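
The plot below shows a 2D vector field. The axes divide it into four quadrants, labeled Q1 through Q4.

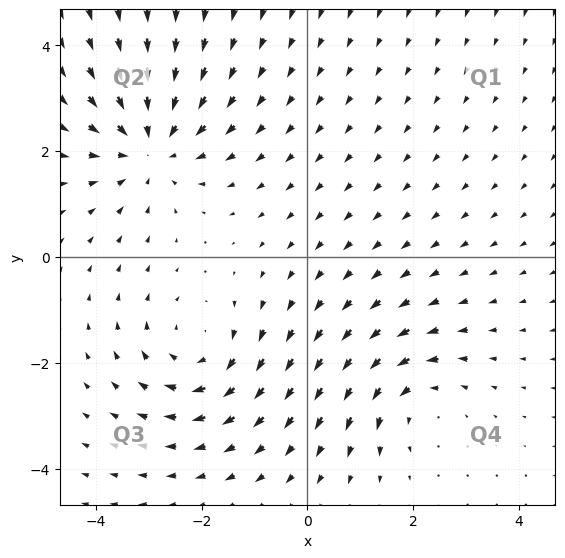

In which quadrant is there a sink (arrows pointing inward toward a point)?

The sink sits at approximately (-3.0, 2.1), which lies in quadrant Q2. The divergence there is about -4, negative as expected for a sink.

Q2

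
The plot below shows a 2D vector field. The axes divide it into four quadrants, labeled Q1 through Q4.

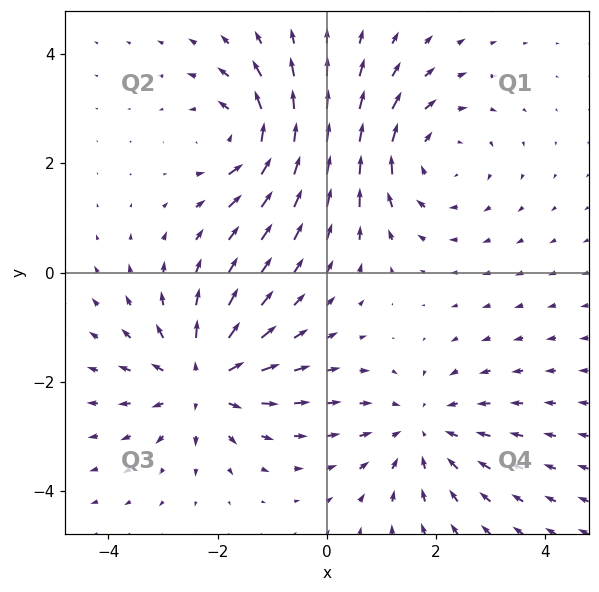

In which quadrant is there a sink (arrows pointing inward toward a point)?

Q4

The sink sits at approximately (1.7, -2.9), which lies in quadrant Q4. The divergence there is about -4, negative as expected for a sink.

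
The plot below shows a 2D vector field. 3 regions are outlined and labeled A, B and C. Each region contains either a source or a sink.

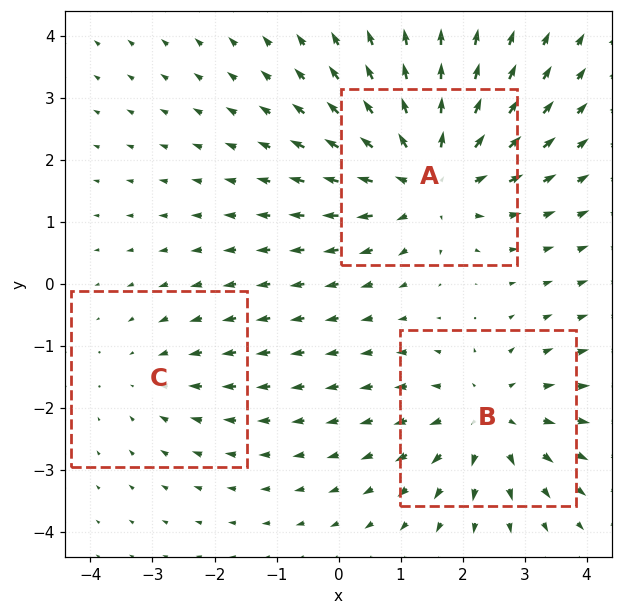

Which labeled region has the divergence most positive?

A

Divergence at each region's feature centre — A: about +4, B: about +3, C: about -2. Region A is most positive.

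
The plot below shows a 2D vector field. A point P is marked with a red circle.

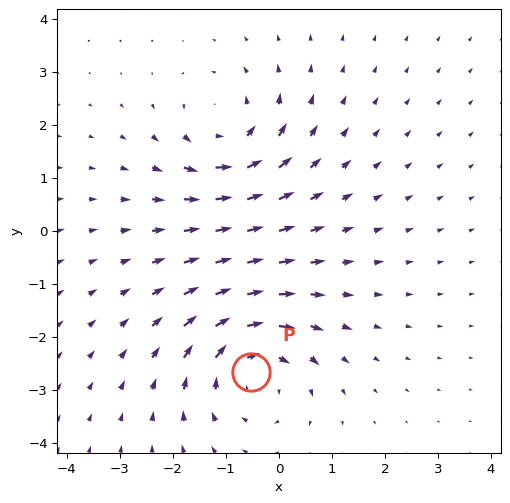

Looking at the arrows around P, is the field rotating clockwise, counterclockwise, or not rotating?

clockwise

Near P at (-0.5, -2.7) the arrows circulate clockwise. The curl (z-component) there is about -4; negative curl means clockwise rotation.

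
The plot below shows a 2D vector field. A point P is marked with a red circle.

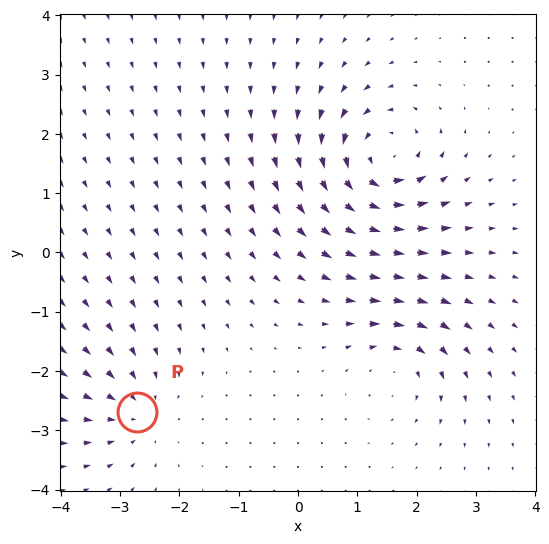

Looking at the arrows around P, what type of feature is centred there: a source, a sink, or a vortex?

At P (-2.7, -2.7) the arrows converge inward. Divergence about -4, curl ≈0 — negative divergence with near-zero curl is a sink.

sink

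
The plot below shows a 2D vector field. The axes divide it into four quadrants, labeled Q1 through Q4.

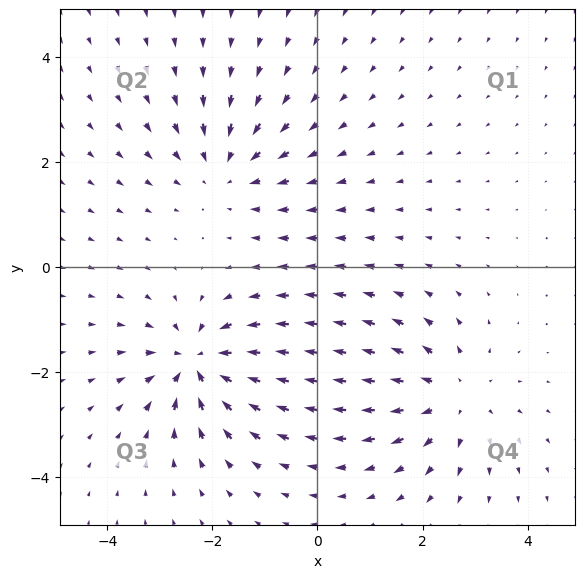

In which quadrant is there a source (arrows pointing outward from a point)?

The source sits at approximately (2.6, -2.5), which lies in quadrant Q4. The divergence there is about +4, positive as expected for a source.

Q4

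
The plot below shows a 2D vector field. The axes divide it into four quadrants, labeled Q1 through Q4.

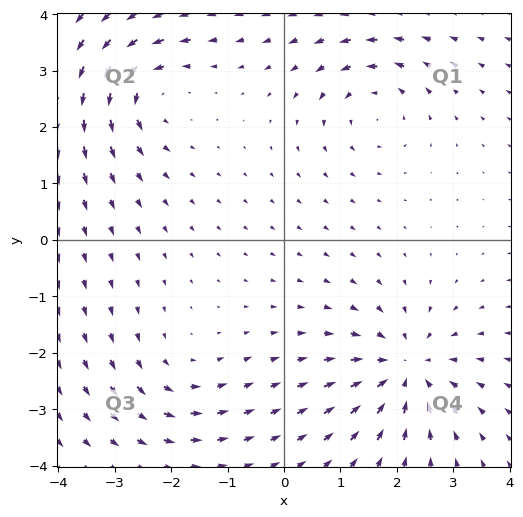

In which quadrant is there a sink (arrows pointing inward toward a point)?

Q4

The sink sits at approximately (2.2, -2.3), which lies in quadrant Q4. The divergence there is about -5, negative as expected for a sink.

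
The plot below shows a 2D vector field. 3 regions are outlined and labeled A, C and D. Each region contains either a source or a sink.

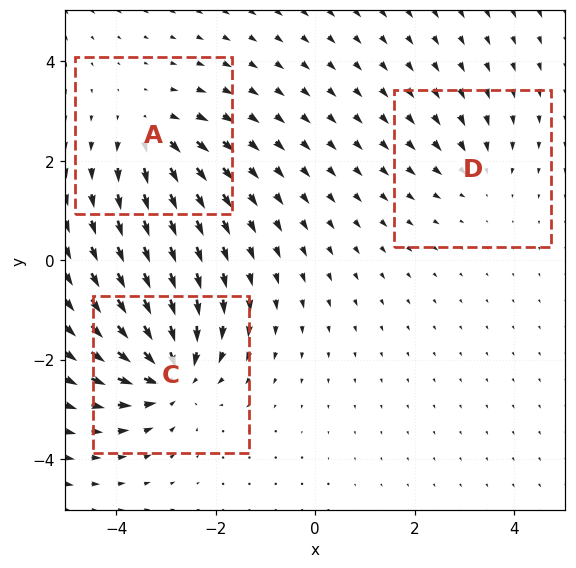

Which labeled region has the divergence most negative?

Divergence at each region's feature centre — A: about +3, C: about -5, D: about -2. Region C is most negative.

C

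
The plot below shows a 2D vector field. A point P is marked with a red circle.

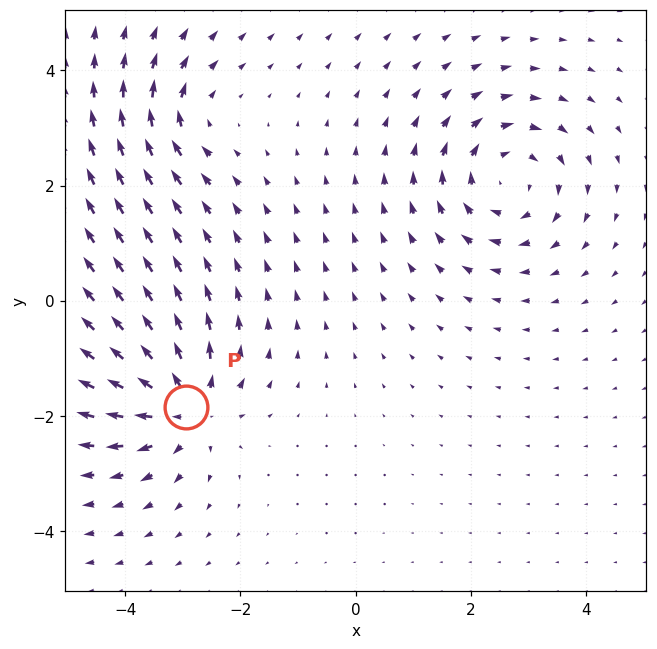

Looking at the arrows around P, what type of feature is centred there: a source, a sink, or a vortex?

At P (-2.9, -1.8) the arrows spread outward. Divergence about +6, curl ≈0 — positive divergence with near-zero curl is a source.

source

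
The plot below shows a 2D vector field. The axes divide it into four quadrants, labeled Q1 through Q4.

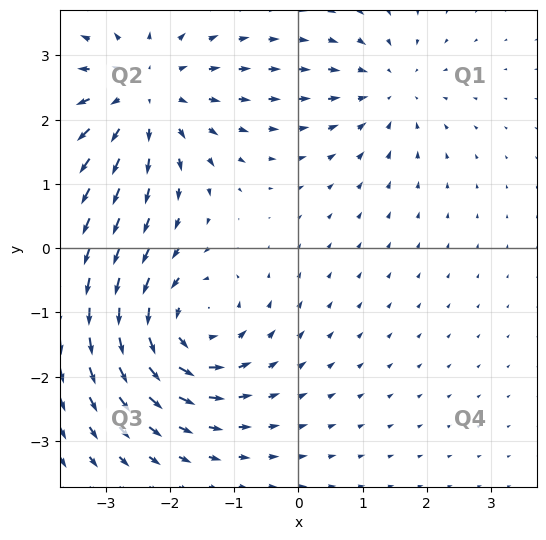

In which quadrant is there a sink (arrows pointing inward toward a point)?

Q1

The sink sits at approximately (1.4, 2.5), which lies in quadrant Q1. The divergence there is about -3, negative as expected for a sink.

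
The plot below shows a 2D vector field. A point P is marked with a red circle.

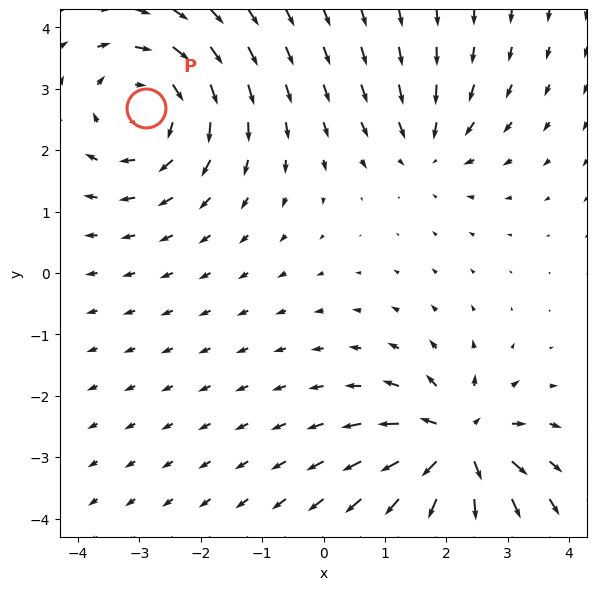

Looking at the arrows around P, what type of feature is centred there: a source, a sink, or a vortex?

vortex

At P (-2.9, 2.7) the arrows circulate clockwise. Divergence ≈0, curl about -4 — near-zero divergence with nonzero curl is a vortex.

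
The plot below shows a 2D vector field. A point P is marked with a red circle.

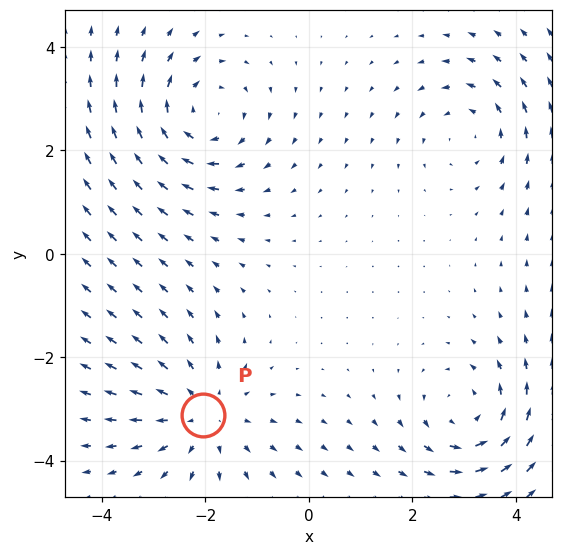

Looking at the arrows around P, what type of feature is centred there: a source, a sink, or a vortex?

At P (-2.0, -3.1) the arrows spread outward. Divergence about +3, curl ≈0 — positive divergence with near-zero curl is a source.

source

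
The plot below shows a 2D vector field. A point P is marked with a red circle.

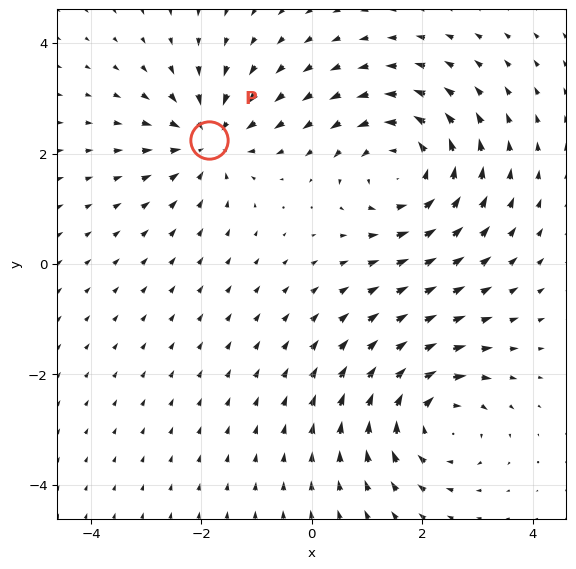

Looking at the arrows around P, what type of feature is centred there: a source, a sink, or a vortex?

sink

At P (-1.9, 2.3) the arrows converge inward. Divergence about -4, curl ≈0 — negative divergence with near-zero curl is a sink.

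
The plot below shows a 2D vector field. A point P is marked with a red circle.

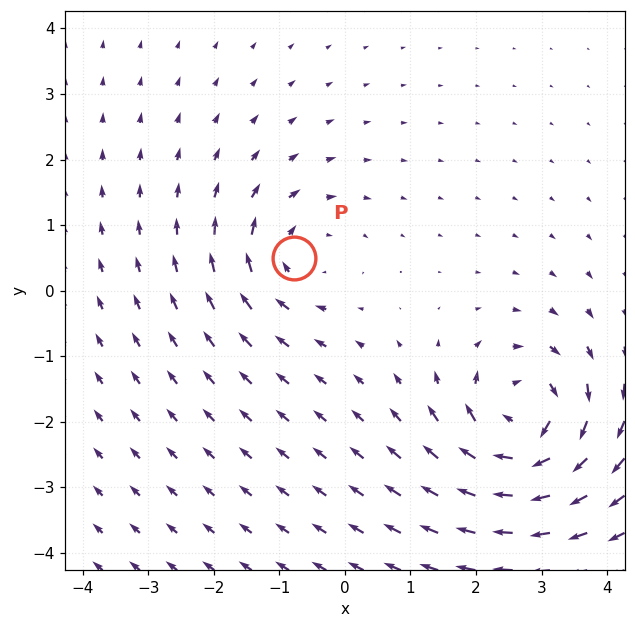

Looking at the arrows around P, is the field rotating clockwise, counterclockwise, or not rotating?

Near P at (-0.8, 0.5) the arrows circulate clockwise. The curl (z-component) there is about -4; negative curl means clockwise rotation.

clockwise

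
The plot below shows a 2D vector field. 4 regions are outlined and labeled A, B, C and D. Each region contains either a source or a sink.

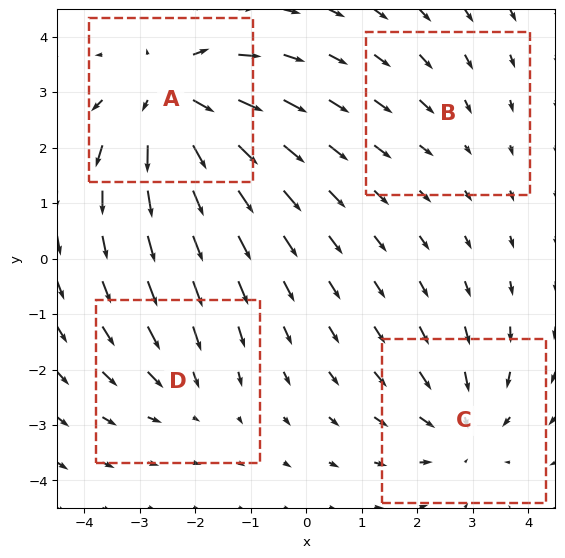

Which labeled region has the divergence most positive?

Divergence at each region's feature centre — A: about +6, B: about -2, C: about -4, D: about -3. Region A is most positive.

A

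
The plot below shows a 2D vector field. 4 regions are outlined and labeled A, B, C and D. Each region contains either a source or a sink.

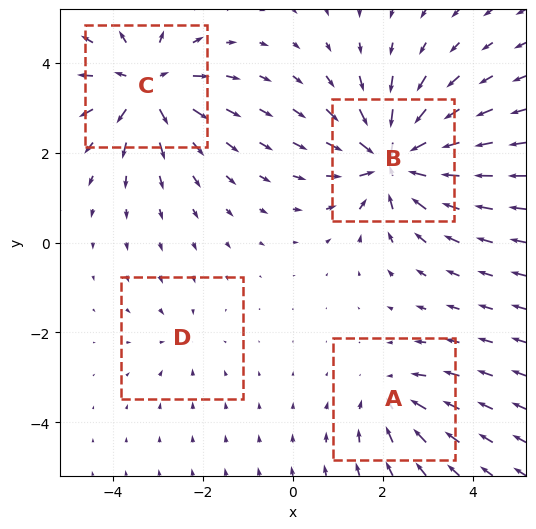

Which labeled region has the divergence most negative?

Divergence at each region's feature centre — A: about -3, B: about -7, C: about +6, D: about -2. Region B is most negative.

B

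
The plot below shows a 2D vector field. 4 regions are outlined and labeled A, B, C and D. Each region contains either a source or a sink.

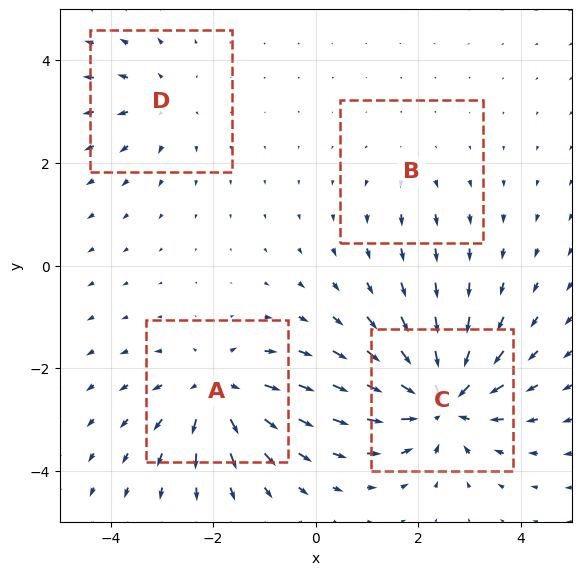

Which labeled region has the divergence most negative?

Divergence at each region's feature centre — A: about +6, B: about +2, C: about -8, D: about +4. Region C is most negative.

C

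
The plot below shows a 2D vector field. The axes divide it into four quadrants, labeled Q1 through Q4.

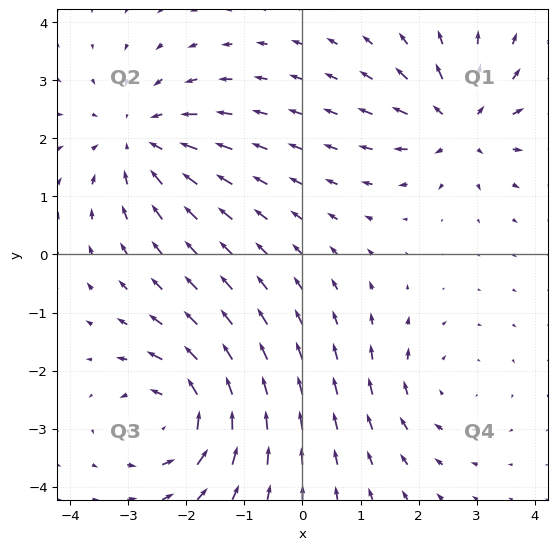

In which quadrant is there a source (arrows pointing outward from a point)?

The source sits at approximately (2.7, 2.2), which lies in quadrant Q1. The divergence there is about +5, positive as expected for a source.

Q1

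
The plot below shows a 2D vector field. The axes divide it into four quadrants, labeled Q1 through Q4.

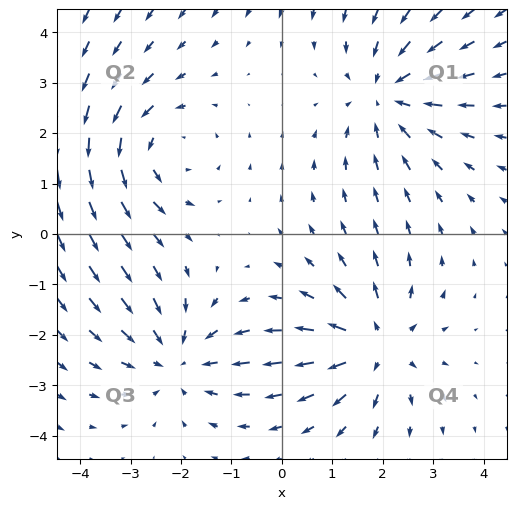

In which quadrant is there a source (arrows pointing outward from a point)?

Q4

The source sits at approximately (1.8, -2.2), which lies in quadrant Q4. The divergence there is about +5, positive as expected for a source.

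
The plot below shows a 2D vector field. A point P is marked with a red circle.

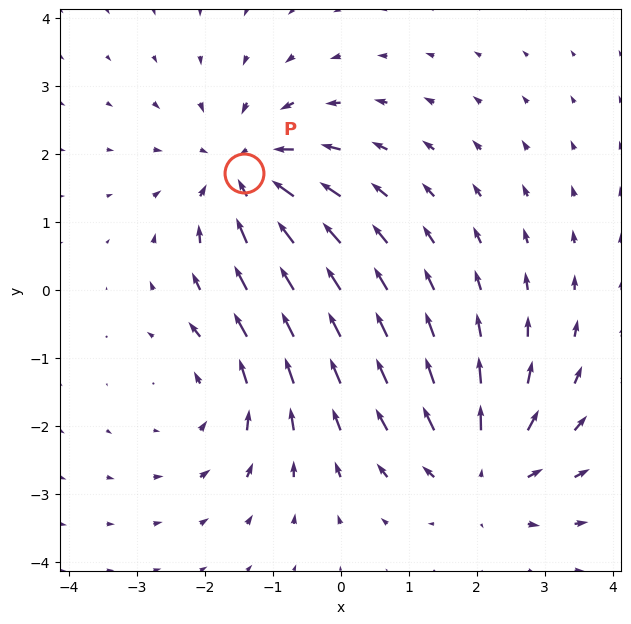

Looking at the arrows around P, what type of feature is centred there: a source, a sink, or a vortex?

sink

At P (-1.4, 1.7) the arrows converge inward. Divergence about -5, curl ≈0 — negative divergence with near-zero curl is a sink.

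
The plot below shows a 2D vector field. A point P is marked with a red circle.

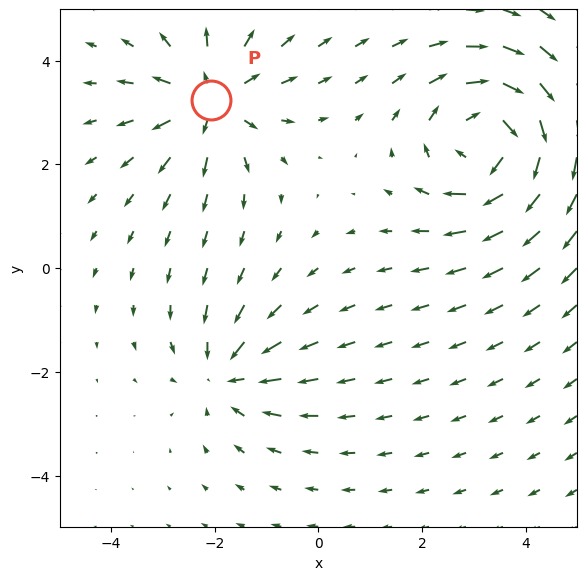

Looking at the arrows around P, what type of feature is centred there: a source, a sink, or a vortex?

source

At P (-2.1, 3.2) the arrows spread outward. Divergence about +4, curl ≈0 — positive divergence with near-zero curl is a source.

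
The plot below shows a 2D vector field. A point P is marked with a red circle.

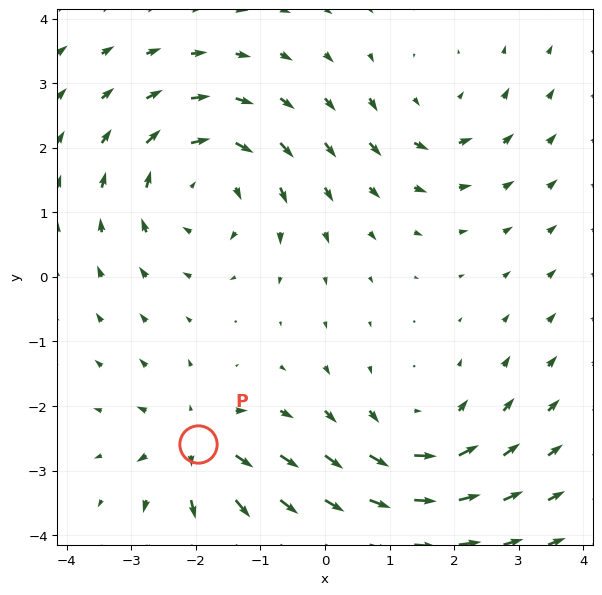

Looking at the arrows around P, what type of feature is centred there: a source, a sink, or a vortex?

At P (-2.0, -2.6) the arrows spread outward. Divergence about +5, curl ≈0 — positive divergence with near-zero curl is a source.

source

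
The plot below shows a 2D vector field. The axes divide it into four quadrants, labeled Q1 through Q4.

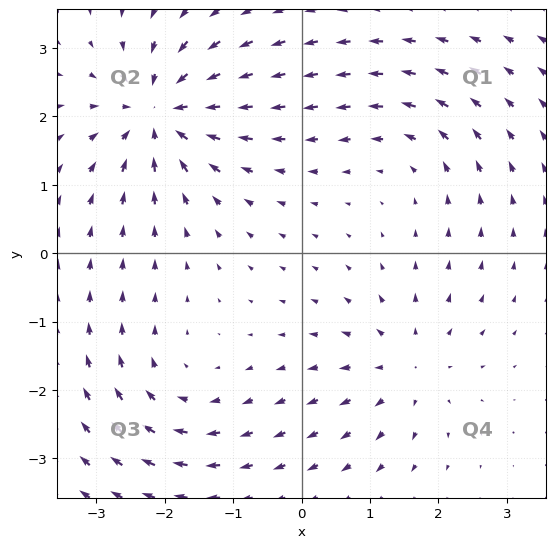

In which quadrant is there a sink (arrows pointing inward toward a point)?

Q2

The sink sits at approximately (-2.1, 2.1), which lies in quadrant Q2. The divergence there is about -7, negative as expected for a sink.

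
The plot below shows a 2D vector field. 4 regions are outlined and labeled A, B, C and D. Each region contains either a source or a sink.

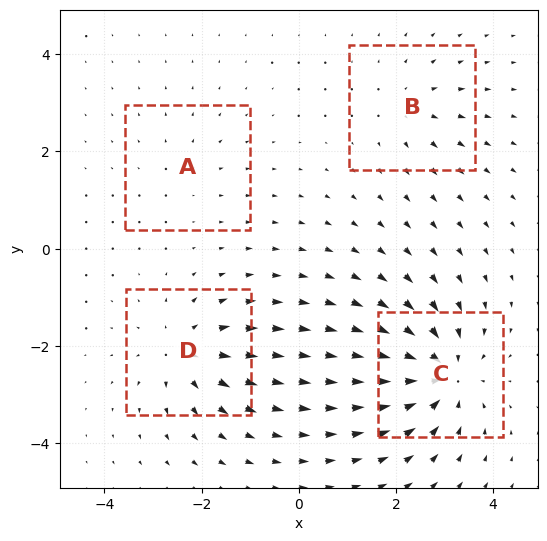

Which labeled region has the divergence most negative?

Divergence at each region's feature centre — A: about +2, B: about +3, C: about -7, D: about +5. Region C is most negative.

C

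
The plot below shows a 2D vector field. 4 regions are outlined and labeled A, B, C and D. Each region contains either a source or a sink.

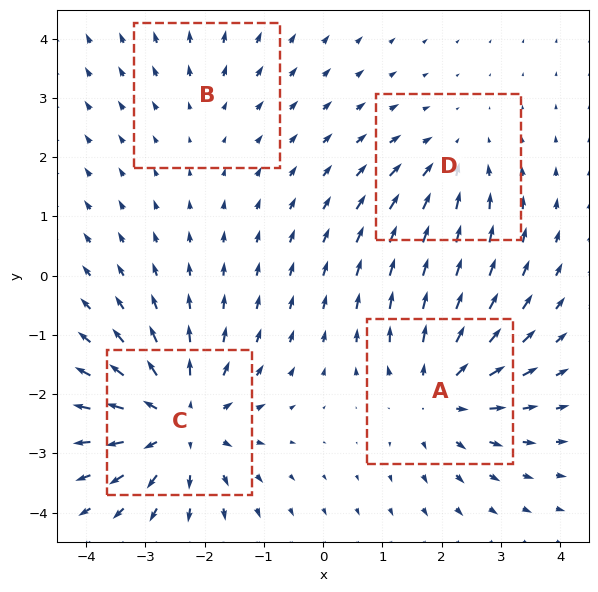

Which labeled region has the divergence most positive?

Divergence at each region's feature centre — A: about +5, B: about +2, C: about +6, D: about -3. Region C is most positive.

C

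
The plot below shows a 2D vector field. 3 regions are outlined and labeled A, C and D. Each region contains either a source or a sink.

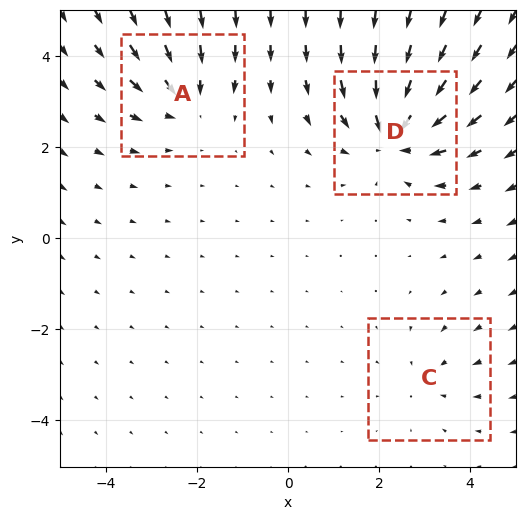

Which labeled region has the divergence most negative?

D

Divergence at each region's feature centre — A: about -3, C: about -2, D: about -5. Region D is most negative.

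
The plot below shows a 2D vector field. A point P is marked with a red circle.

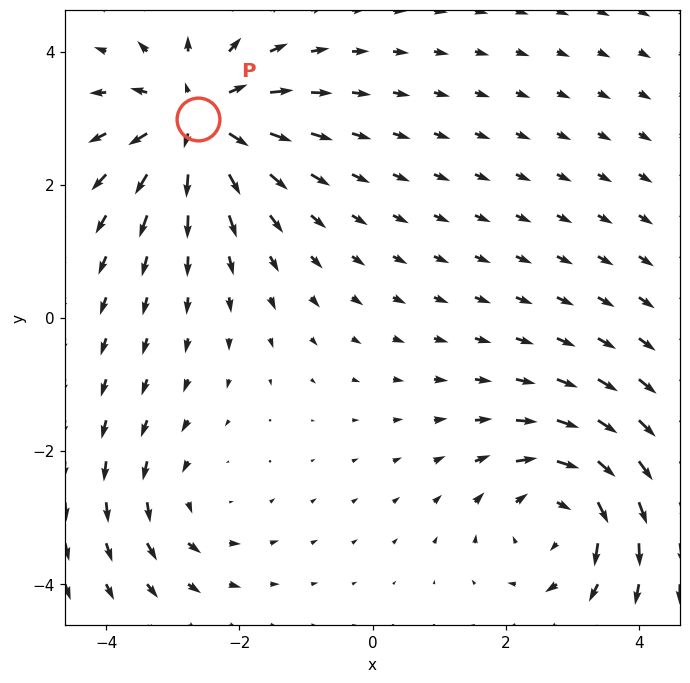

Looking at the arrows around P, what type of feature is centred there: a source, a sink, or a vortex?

At P (-2.6, 3.0) the arrows spread outward. Divergence about +5, curl ≈0 — positive divergence with near-zero curl is a source.

source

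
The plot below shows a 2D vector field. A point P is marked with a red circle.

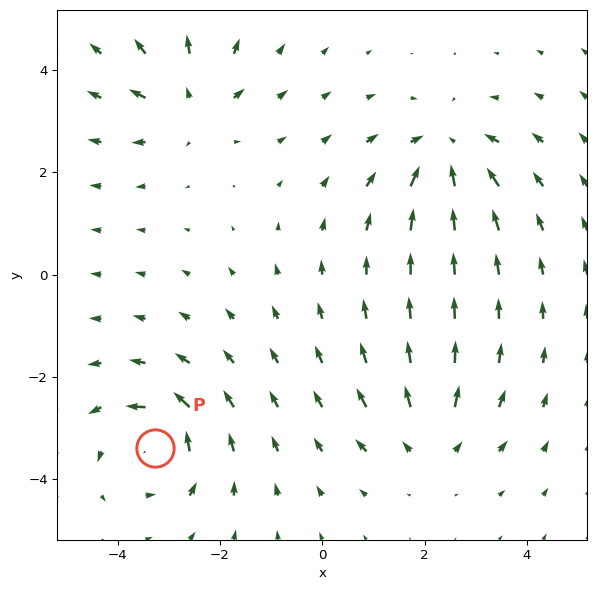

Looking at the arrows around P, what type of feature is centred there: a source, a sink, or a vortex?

At P (-3.3, -3.4) the arrows circulate counterclockwise. Divergence ≈0, curl about +7 — near-zero divergence with nonzero curl is a vortex.

vortex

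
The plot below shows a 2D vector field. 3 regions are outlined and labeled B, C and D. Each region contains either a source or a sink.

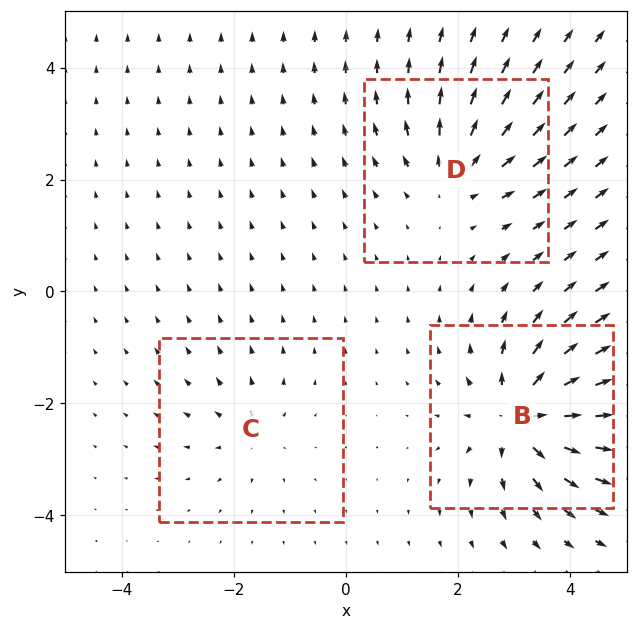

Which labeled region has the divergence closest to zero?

Divergence at each region's feature centre — B: about +6, C: about +3, D: about +4. Region C is closest to zero.

C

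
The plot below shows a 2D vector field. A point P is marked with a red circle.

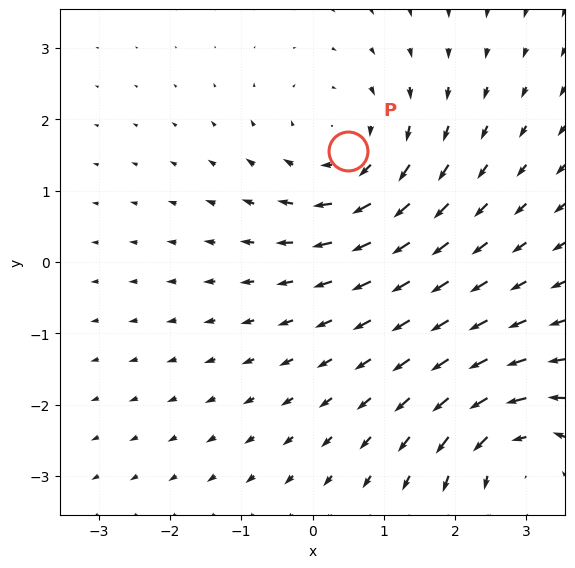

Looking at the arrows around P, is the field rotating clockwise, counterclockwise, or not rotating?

clockwise

Near P at (0.5, 1.6) the arrows circulate clockwise. The curl (z-component) there is about -3; negative curl means clockwise rotation.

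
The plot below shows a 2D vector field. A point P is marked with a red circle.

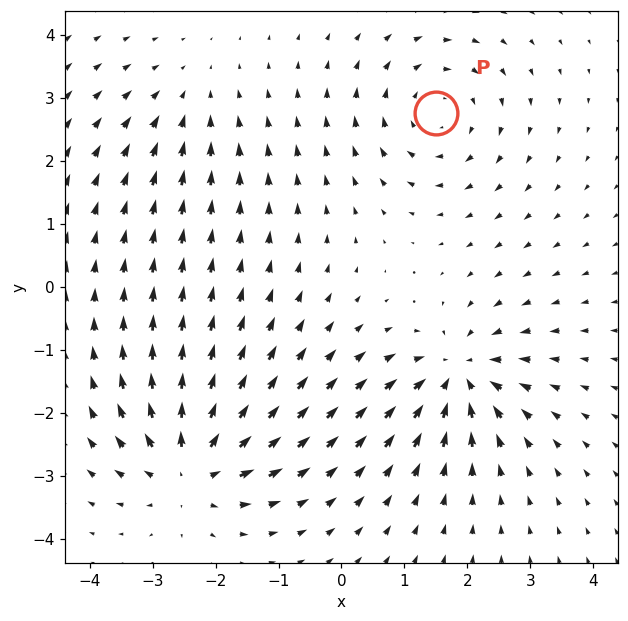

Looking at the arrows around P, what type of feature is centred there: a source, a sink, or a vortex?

At P (1.5, 2.8) the arrows circulate clockwise. Divergence ≈0, curl about -4 — near-zero divergence with nonzero curl is a vortex.

vortex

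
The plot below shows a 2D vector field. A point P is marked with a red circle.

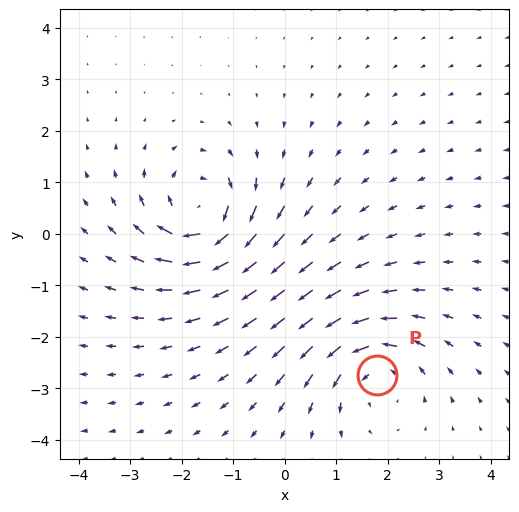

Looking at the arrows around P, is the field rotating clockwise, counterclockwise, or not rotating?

counterclockwise

Near P at (1.8, -2.7) the arrows circulate counterclockwise. The curl (z-component) there is about +4; positive curl means counterclockwise rotation.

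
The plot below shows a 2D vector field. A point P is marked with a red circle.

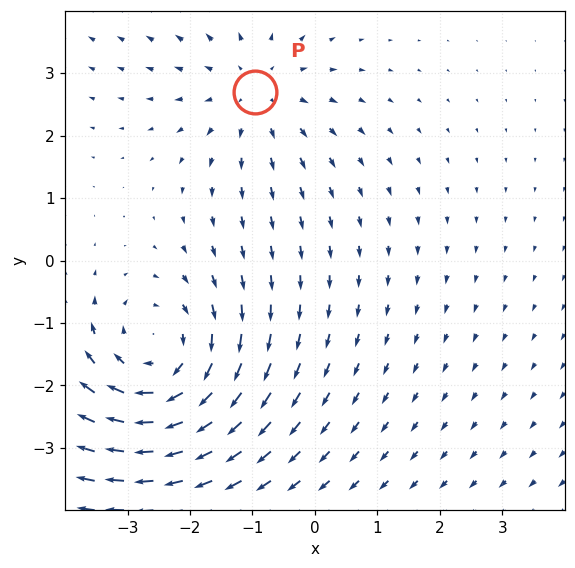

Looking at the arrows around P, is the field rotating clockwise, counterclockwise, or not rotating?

Near P at (-1.0, 2.7) the arrows show no circulation. The curl there is ≈0.

not rotating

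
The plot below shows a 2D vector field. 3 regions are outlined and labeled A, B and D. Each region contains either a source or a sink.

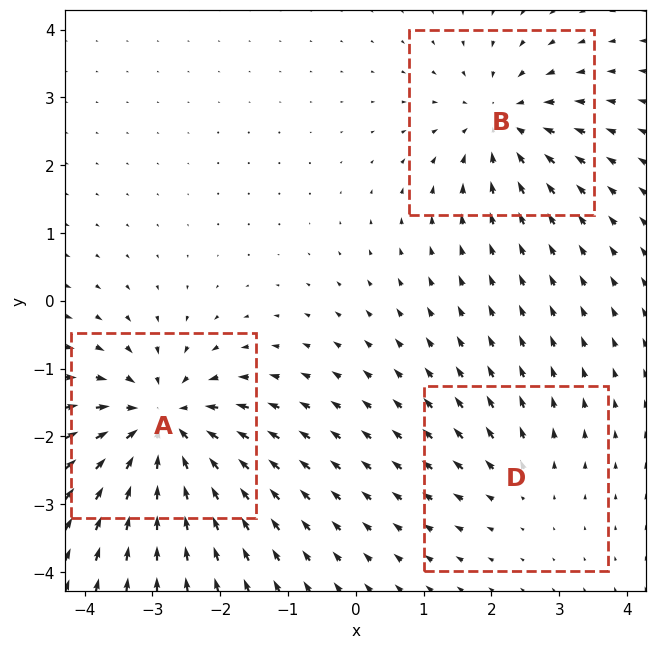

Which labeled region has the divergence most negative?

A

Divergence at each region's feature centre — A: about -5, B: about -4, D: about +2. Region A is most negative.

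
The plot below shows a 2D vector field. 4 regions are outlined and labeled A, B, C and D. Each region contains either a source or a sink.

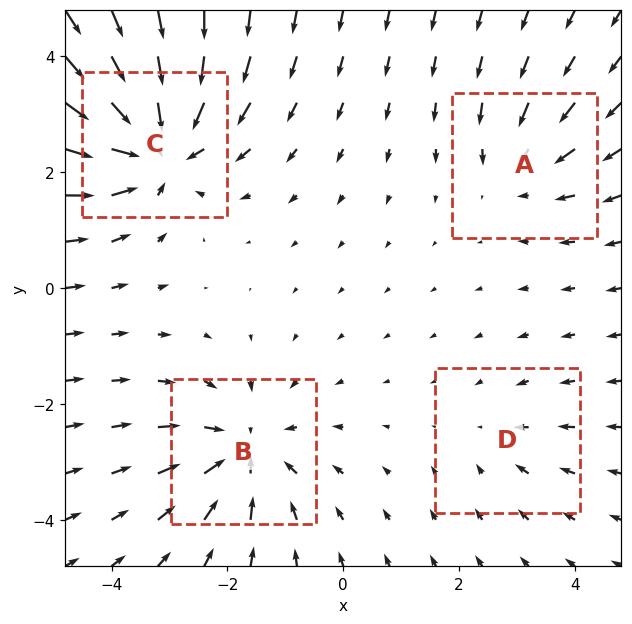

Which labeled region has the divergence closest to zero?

Divergence at each region's feature centre — A: about -3, B: about -5, C: about -7, D: about -2. Region D is closest to zero.

D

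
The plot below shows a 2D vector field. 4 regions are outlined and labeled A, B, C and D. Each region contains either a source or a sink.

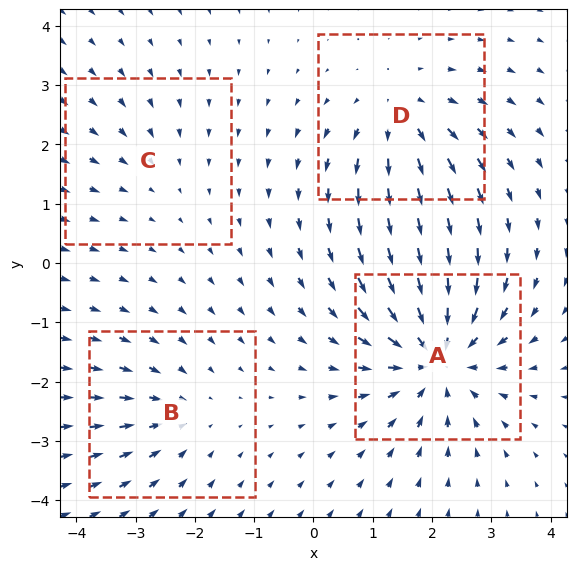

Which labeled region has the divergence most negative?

A

Divergence at each region's feature centre — A: about -7, B: about -3, C: about -2, D: about +4. Region A is most negative.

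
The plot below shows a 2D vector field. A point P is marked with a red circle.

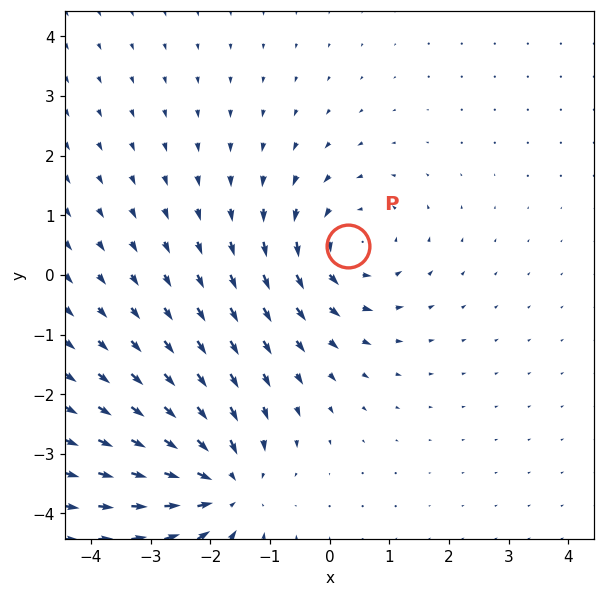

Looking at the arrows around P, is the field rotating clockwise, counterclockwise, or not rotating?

Near P at (0.3, 0.5) the arrows circulate counterclockwise. The curl (z-component) there is about +4; positive curl means counterclockwise rotation.

counterclockwise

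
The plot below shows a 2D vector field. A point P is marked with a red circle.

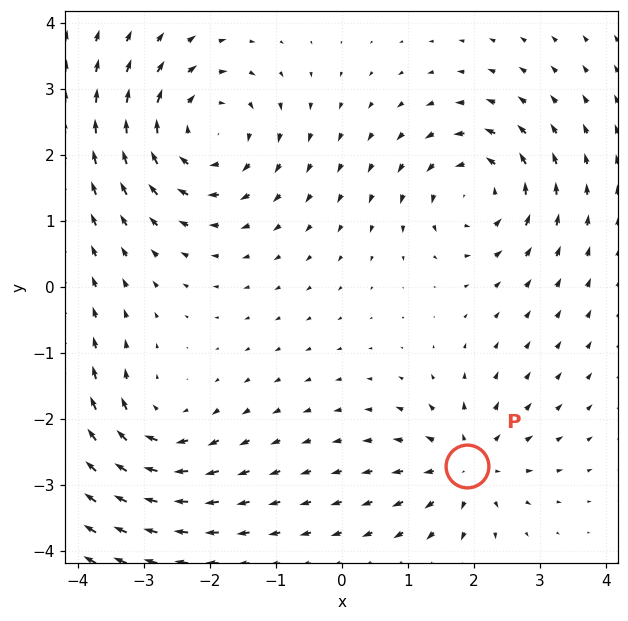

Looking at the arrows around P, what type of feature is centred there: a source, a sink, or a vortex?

At P (1.9, -2.7) the arrows spread outward. Divergence about +4, curl ≈0 — positive divergence with near-zero curl is a source.

source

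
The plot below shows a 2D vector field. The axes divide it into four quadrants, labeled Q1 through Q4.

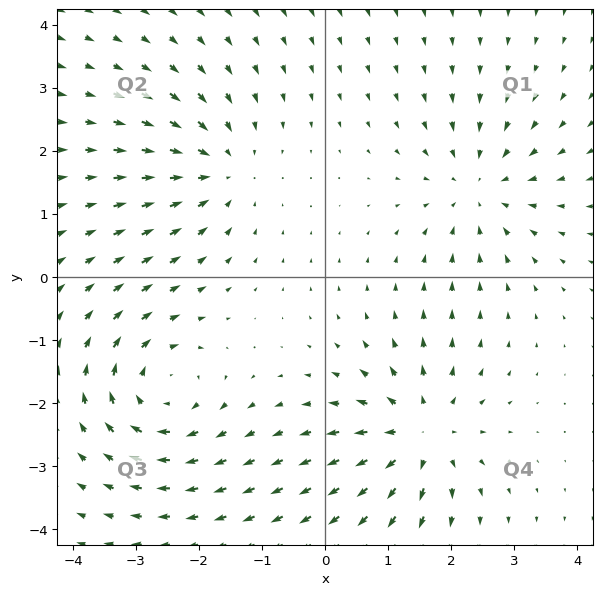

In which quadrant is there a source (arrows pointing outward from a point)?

Q4

The source sits at approximately (1.5, -2.5), which lies in quadrant Q4. The divergence there is about +4, positive as expected for a source.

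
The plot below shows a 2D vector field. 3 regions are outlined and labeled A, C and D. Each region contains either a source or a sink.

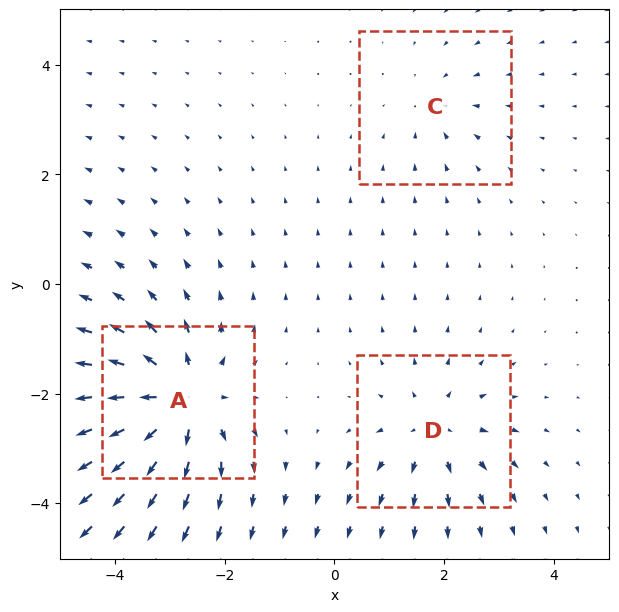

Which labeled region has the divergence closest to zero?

Divergence at each region's feature centre — A: about +6, C: about -2, D: about +3. Region C is closest to zero.

C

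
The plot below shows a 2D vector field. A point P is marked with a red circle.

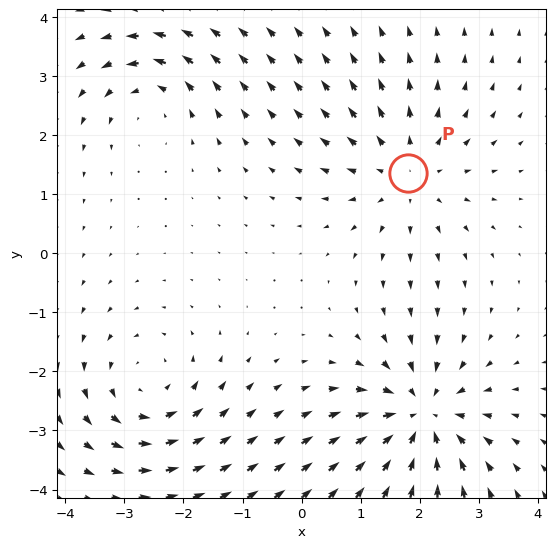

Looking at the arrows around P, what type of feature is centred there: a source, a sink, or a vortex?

At P (1.8, 1.4) the arrows spread outward. Divergence about +3, curl ≈0 — positive divergence with near-zero curl is a source.

source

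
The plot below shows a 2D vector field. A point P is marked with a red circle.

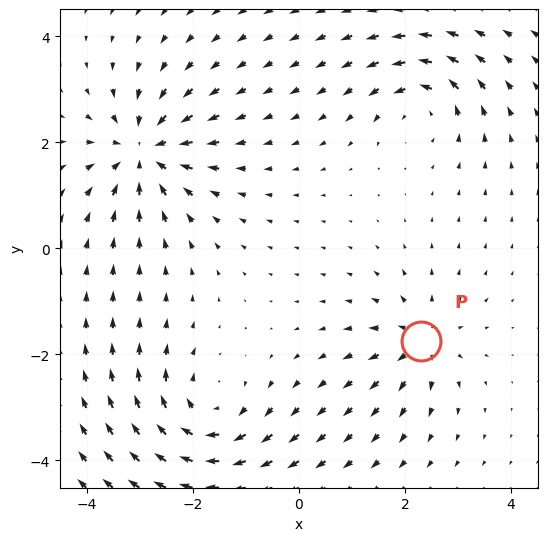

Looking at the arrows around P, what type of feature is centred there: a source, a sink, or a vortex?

At P (2.3, -1.7) the arrows spread outward. Divergence about +5, curl ≈0 — positive divergence with near-zero curl is a source.

source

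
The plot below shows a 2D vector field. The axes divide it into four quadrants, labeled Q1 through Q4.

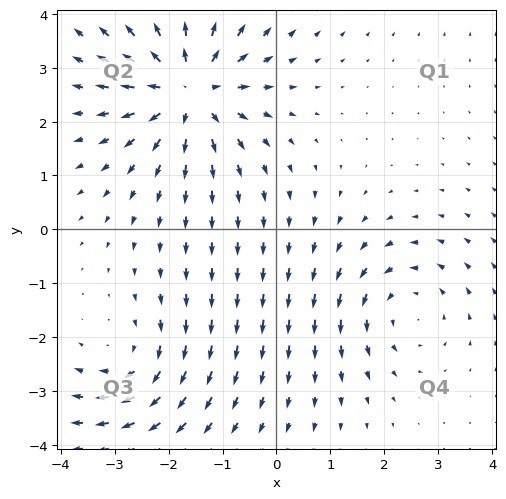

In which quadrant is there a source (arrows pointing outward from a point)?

Q2

The source sits at approximately (-1.6, 2.6), which lies in quadrant Q2. The divergence there is about +5, positive as expected for a source.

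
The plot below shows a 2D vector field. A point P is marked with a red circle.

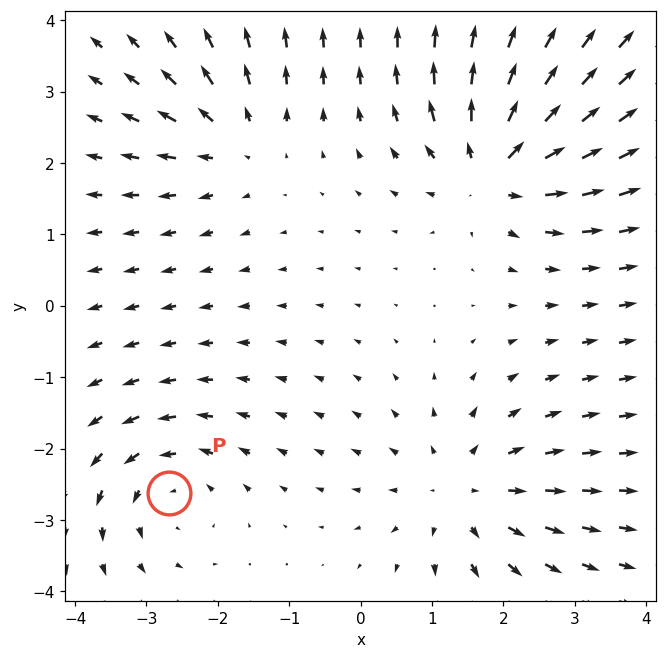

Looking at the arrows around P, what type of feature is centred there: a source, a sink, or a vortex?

At P (-2.7, -2.6) the arrows circulate counterclockwise. Divergence ≈0, curl about +4 — near-zero divergence with nonzero curl is a vortex.

vortex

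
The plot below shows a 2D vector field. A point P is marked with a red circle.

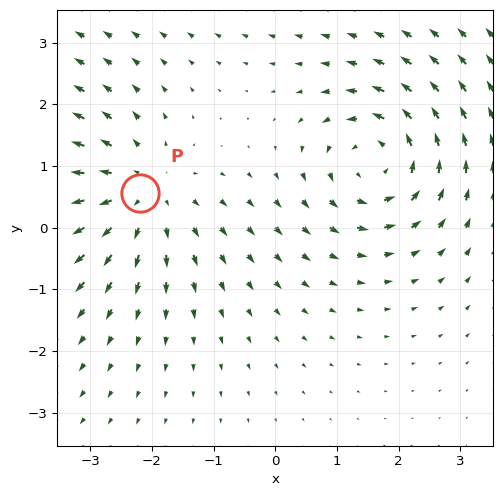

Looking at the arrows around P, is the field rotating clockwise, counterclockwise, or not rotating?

not rotating

Near P at (-2.2, 0.6) the arrows show no circulation. The curl there is ≈0.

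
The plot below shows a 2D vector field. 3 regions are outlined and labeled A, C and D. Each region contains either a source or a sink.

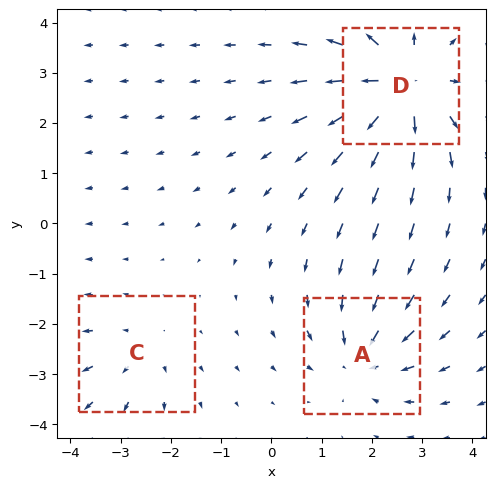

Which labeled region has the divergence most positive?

Divergence at each region's feature centre — A: about -3, C: about +2, D: about +5. Region D is most positive.

D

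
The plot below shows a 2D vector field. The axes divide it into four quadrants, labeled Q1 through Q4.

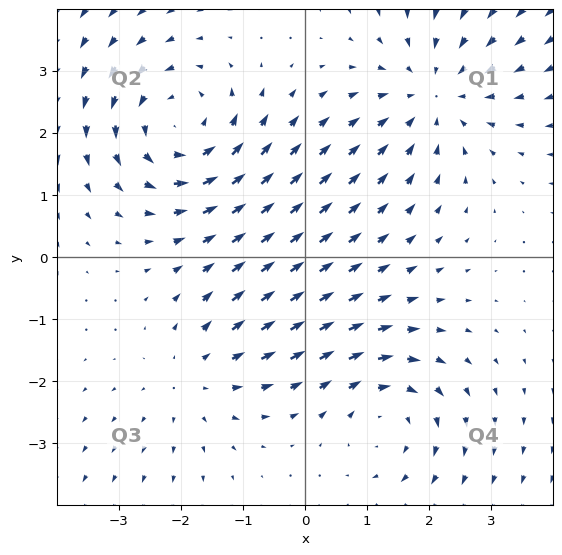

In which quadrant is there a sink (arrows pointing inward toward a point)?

Q1

The sink sits at approximately (2.1, 2.6), which lies in quadrant Q1. The divergence there is about -3, negative as expected for a sink.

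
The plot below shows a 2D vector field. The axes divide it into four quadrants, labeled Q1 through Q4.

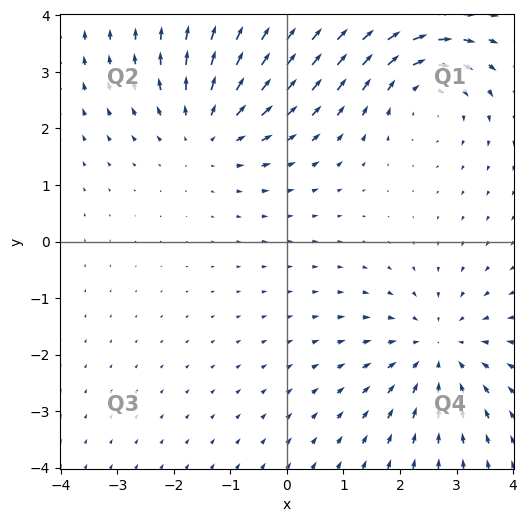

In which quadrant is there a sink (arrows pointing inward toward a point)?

Q4

The sink sits at approximately (2.7, -1.9), which lies in quadrant Q4. The divergence there is about -3, negative as expected for a sink.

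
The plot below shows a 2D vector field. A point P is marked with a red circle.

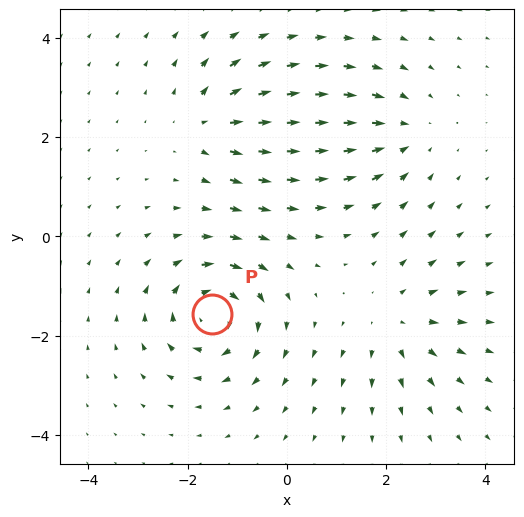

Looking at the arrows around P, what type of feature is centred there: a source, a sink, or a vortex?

At P (-1.5, -1.6) the arrows circulate clockwise. Divergence ≈0, curl about -6 — near-zero divergence with nonzero curl is a vortex.

vortex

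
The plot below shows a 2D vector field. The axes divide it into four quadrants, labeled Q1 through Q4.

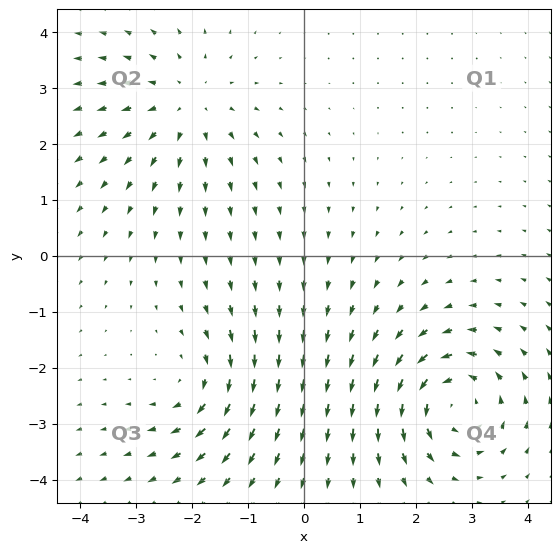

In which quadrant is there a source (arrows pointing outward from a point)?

Q2

The source sits at approximately (-2.1, 2.7), which lies in quadrant Q2. The divergence there is about +3, positive as expected for a source.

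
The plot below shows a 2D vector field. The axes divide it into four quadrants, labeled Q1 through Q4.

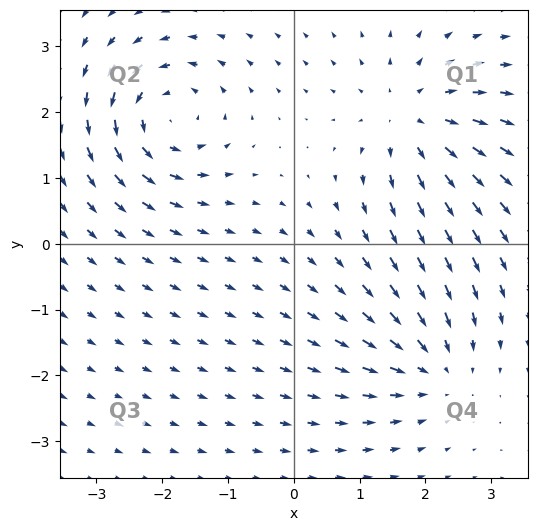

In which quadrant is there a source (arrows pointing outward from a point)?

The source sits at approximately (1.8, 1.9), which lies in quadrant Q1. The divergence there is about +4, positive as expected for a source.

Q1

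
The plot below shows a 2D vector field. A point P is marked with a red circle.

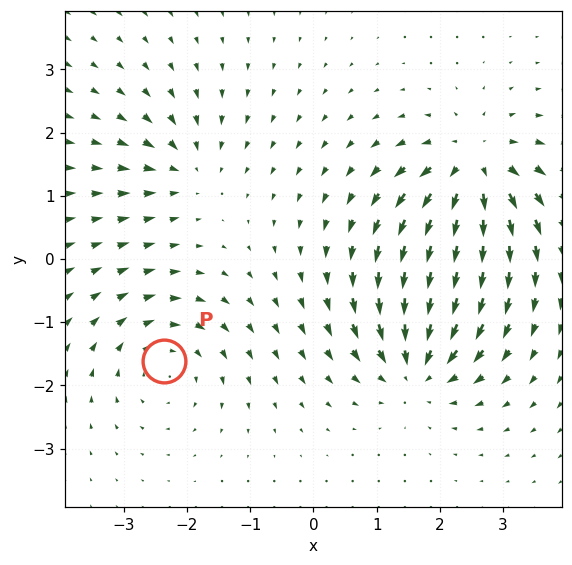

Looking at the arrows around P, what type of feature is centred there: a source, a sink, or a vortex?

At P (-2.4, -1.6) the arrows circulate clockwise. Divergence ≈0, curl about -4 — near-zero divergence with nonzero curl is a vortex.

vortex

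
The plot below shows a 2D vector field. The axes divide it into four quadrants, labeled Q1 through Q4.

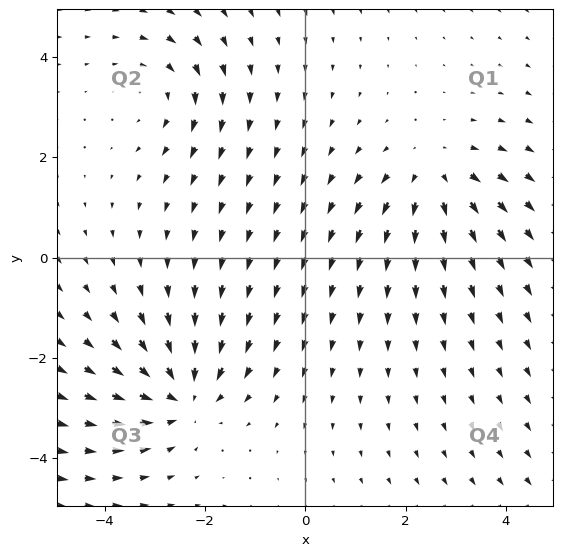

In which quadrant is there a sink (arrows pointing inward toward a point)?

The sink sits at approximately (-2.4, -2.7), which lies in quadrant Q3. The divergence there is about -4, negative as expected for a sink.

Q3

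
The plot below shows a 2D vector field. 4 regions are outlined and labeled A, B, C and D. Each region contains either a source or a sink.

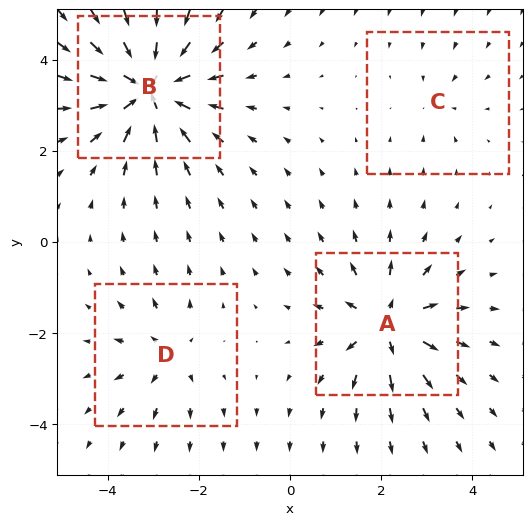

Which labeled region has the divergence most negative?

B

Divergence at each region's feature centre — A: about +6, B: about -9, C: about -2, D: about +4. Region B is most negative.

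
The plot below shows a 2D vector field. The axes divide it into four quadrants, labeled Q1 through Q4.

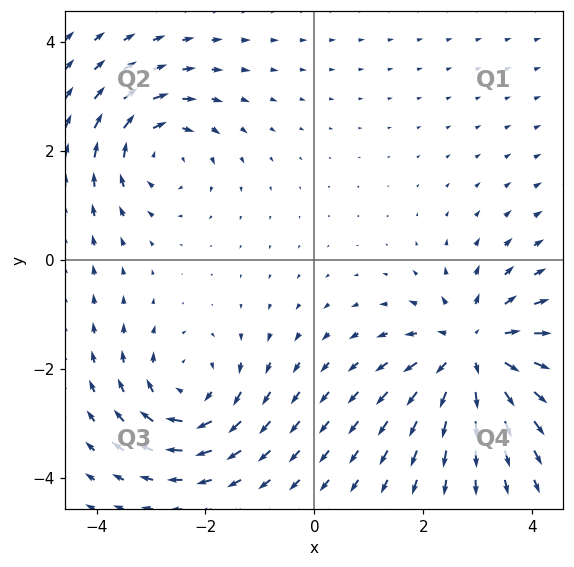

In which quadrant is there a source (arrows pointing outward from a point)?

Q4

The source sits at approximately (2.9, -1.7), which lies in quadrant Q4. The divergence there is about +4, positive as expected for a source.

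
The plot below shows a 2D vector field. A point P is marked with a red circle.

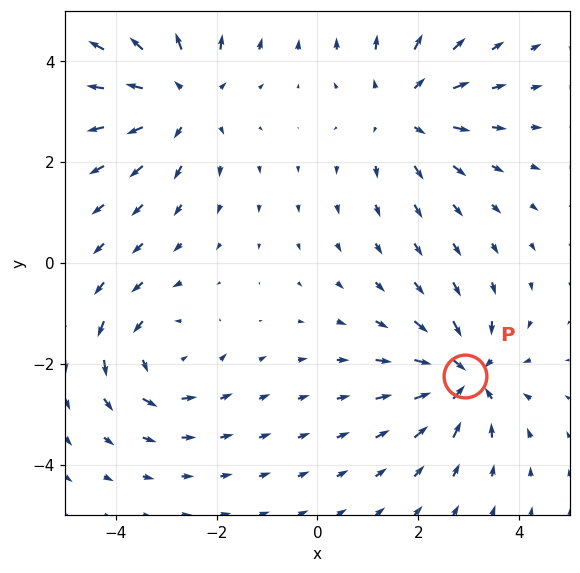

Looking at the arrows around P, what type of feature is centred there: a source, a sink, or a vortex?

sink

At P (2.9, -2.2) the arrows converge inward. Divergence about -6, curl ≈0 — negative divergence with near-zero curl is a sink.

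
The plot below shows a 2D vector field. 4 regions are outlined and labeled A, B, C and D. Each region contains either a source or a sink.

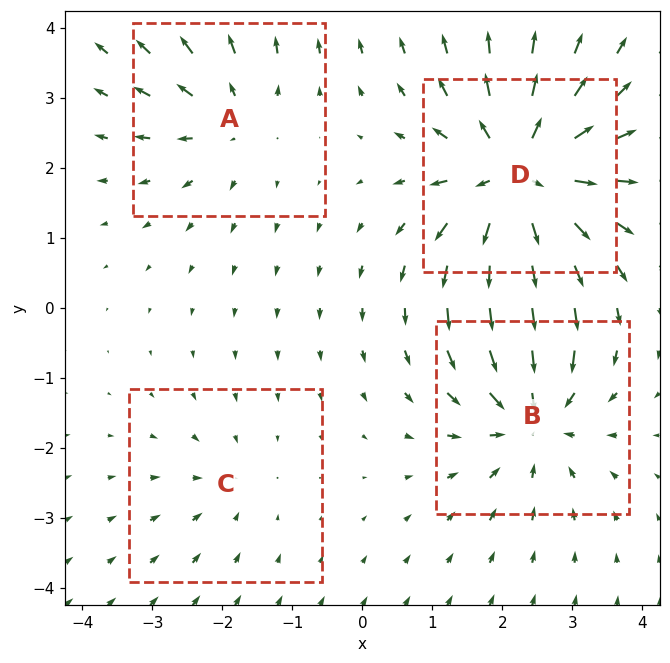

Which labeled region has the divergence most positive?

Divergence at each region's feature centre — A: about +4, B: about -5, C: about -2, D: about +7. Region D is most positive.

D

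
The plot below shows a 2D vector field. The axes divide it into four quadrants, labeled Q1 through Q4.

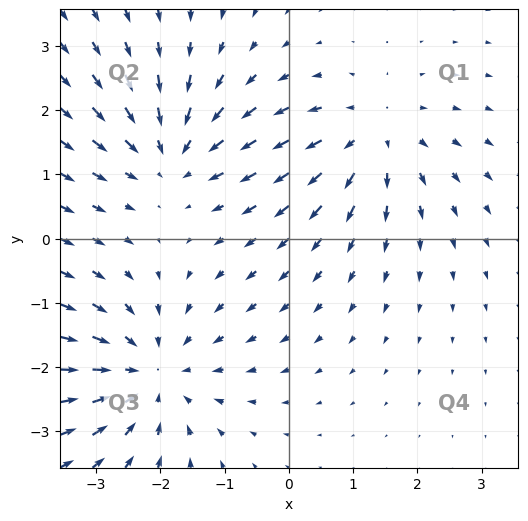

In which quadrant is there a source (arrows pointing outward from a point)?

Q1

The source sits at approximately (1.3, 1.6), which lies in quadrant Q1. The divergence there is about +4, positive as expected for a source.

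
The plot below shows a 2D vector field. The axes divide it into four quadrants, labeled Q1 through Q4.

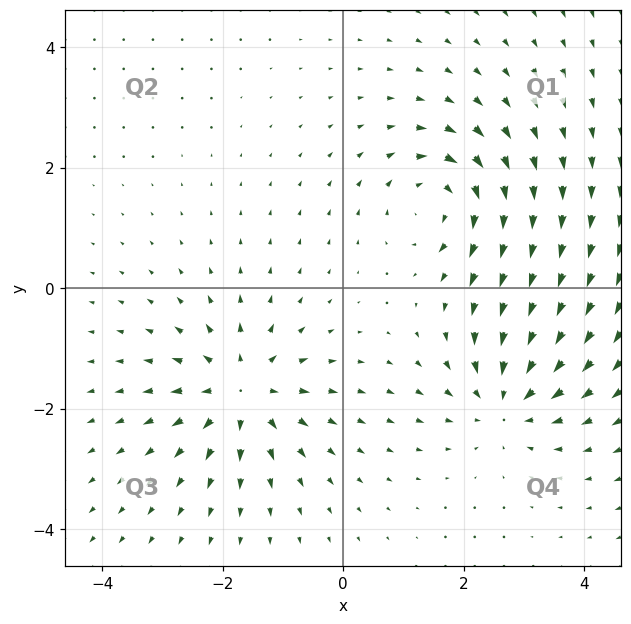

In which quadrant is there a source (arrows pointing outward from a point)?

The source sits at approximately (-1.7, -1.7), which lies in quadrant Q3. The divergence there is about +5, positive as expected for a source.

Q3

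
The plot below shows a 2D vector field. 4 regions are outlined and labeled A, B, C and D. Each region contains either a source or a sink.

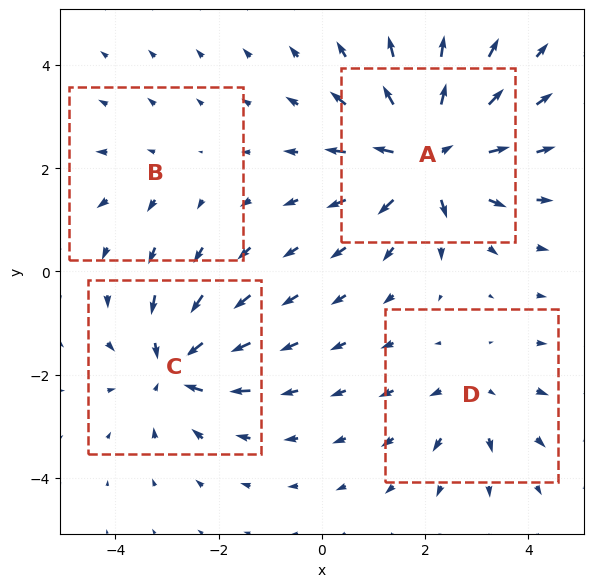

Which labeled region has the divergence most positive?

A

Divergence at each region's feature centre — A: about +8, B: about +2, C: about -5, D: about +3. Region A is most positive.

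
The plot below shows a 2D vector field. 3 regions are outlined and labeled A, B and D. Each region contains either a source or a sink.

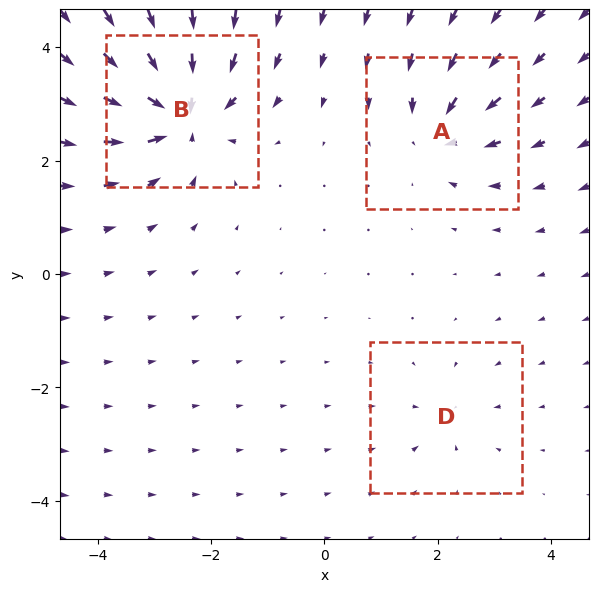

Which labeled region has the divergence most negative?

Divergence at each region's feature centre — A: about -4, B: about -7, D: about -2. Region B is most negative.

B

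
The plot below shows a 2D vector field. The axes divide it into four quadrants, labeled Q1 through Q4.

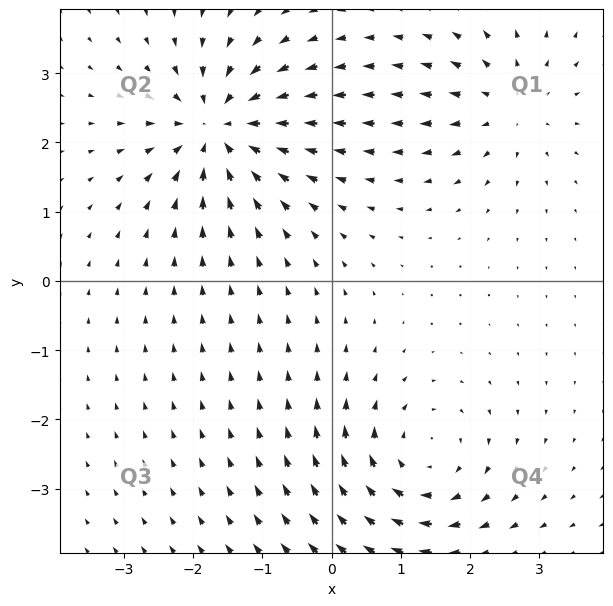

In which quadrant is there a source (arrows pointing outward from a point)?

The source sits at approximately (2.6, 2.5), which lies in quadrant Q1. The divergence there is about +3, positive as expected for a source.

Q1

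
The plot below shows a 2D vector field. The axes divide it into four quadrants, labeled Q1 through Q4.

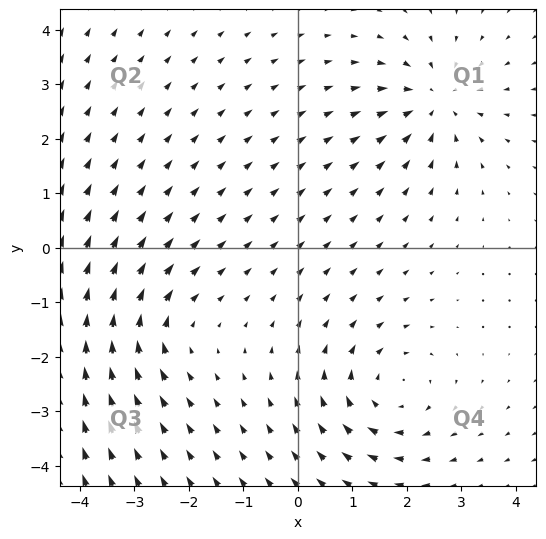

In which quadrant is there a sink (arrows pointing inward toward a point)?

The sink sits at approximately (2.5, 2.7), which lies in quadrant Q1. The divergence there is about -5, negative as expected for a sink.

Q1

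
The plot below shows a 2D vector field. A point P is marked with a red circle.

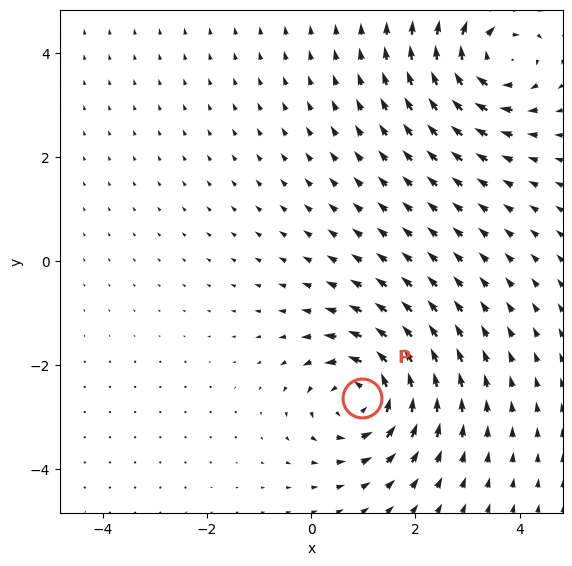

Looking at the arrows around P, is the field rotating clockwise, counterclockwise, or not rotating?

counterclockwise

Near P at (1.0, -2.6) the arrows circulate counterclockwise. The curl (z-component) there is about +4; positive curl means counterclockwise rotation.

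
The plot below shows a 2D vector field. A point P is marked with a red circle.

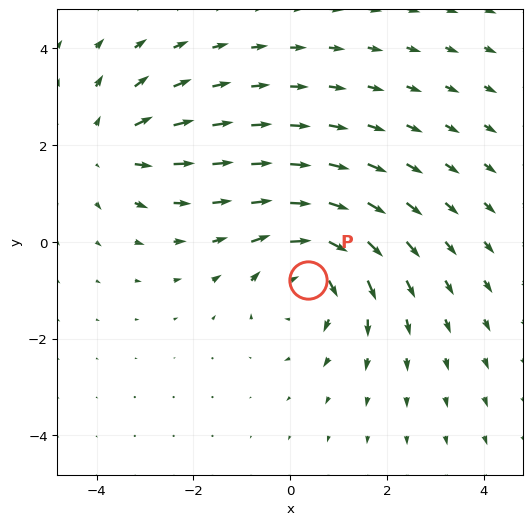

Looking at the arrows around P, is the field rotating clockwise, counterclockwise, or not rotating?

clockwise

Near P at (0.4, -0.8) the arrows circulate clockwise. The curl (z-component) there is about -4; negative curl means clockwise rotation.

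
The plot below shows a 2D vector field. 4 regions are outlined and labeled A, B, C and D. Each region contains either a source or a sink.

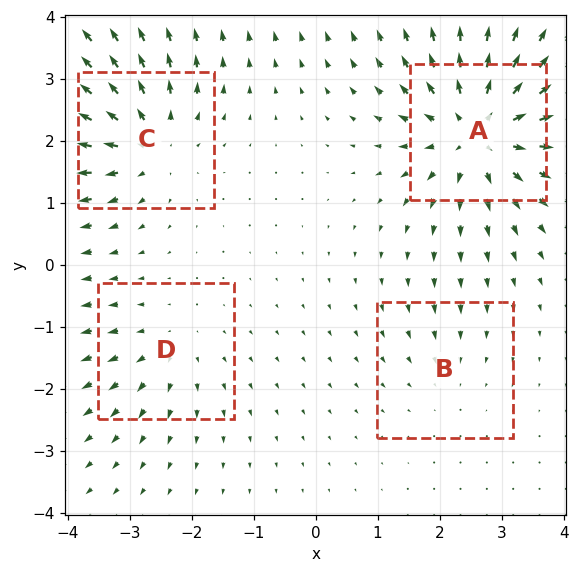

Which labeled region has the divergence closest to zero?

B

Divergence at each region's feature centre — A: about +8, B: about -2, C: about +6, D: about +4. Region B is closest to zero.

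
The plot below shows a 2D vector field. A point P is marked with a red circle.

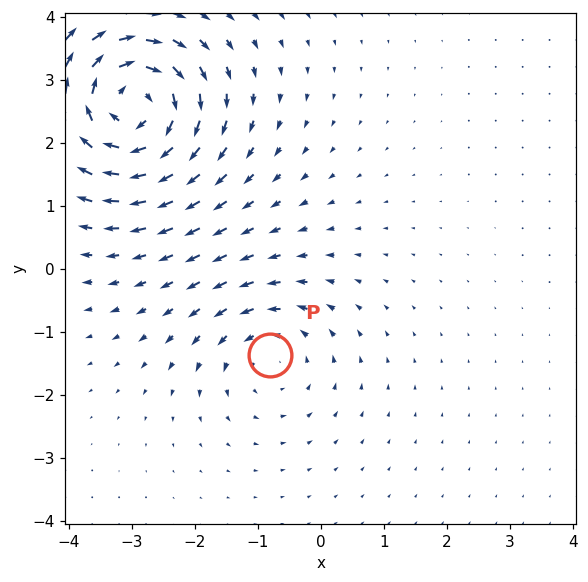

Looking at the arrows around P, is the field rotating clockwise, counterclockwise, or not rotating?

Near P at (-0.8, -1.4) the arrows circulate counterclockwise. The curl (z-component) there is about +3; positive curl means counterclockwise rotation.

counterclockwise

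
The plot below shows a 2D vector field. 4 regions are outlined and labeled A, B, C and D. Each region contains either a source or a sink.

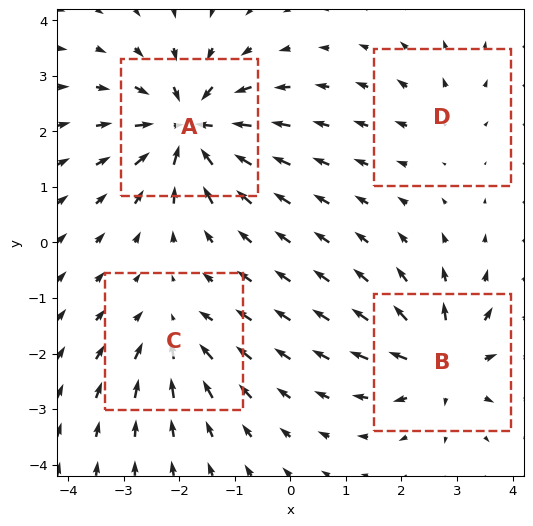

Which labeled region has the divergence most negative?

Divergence at each region's feature centre — A: about -8, B: about +6, C: about -4, D: about +2. Region A is most negative.

A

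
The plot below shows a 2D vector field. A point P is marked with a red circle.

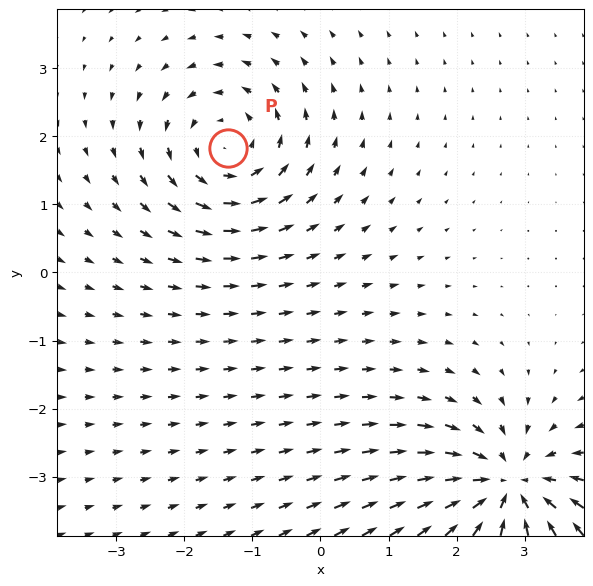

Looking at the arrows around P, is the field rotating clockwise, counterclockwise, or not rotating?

counterclockwise

Near P at (-1.4, 1.8) the arrows circulate counterclockwise. The curl (z-component) there is about +3; positive curl means counterclockwise rotation.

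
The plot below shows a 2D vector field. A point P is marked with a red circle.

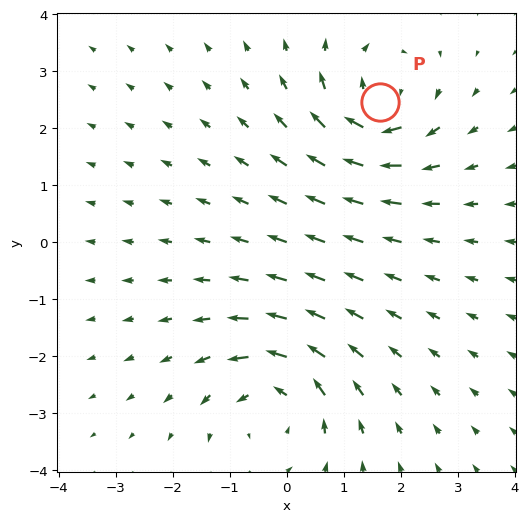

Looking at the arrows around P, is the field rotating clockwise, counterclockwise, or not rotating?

clockwise

Near P at (1.6, 2.5) the arrows circulate clockwise. The curl (z-component) there is about -5; negative curl means clockwise rotation.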